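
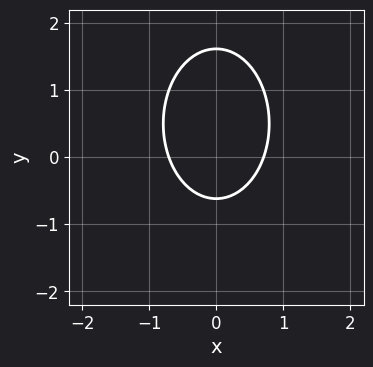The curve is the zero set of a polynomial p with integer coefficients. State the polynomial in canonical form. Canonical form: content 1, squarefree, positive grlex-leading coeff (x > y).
2*x^2 + y^2 - y - 1

1. deg p = 2. No degree-1 curve has this shape.
2. Symmetries: the x ↦ −x reflection is a symmetry, so x appears only in even powers.
3. Solving for integer coefficients yields p as stated.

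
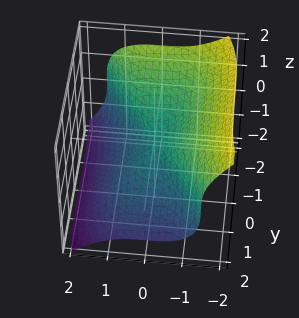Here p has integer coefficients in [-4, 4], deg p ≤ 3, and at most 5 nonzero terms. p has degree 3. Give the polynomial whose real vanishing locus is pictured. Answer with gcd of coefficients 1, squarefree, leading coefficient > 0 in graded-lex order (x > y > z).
1. deg p = 3.
2. Observable constraints: it crosses the x-axis at the gridline x = 0; one z-axis crossing is at z = 0; it meets the y-axis at y = 0 (among the integer gridlines).
3. Solving for integer coefficients yields p as stated.

3*x^3 + y^3 + 3*z^3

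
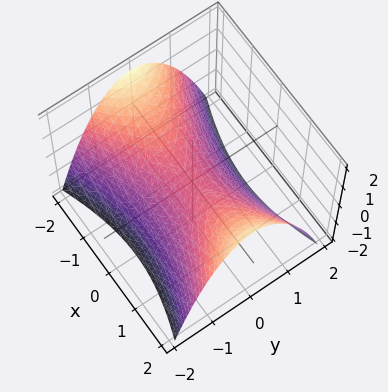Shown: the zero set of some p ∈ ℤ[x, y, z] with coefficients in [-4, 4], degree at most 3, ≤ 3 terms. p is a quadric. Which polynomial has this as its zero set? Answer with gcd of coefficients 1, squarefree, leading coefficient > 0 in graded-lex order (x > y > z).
x^2 - 3*y^2 - 3*z

(a) Degree: a saddle surface; a quadric, so deg p = 2.
(b) Symmetries: the x ↦ −x reflection is a symmetry, so x appears only in even powers; the y ↦ −y reflection is a symmetry, so y appears only in even powers.
(c) Reading off the gridlines: one y-axis crossing is at y = 0; one z-axis crossing is at z = 0; it meets the x-axis at x = 0 (among the integer gridlines).
(d) These observations pin down the coefficients.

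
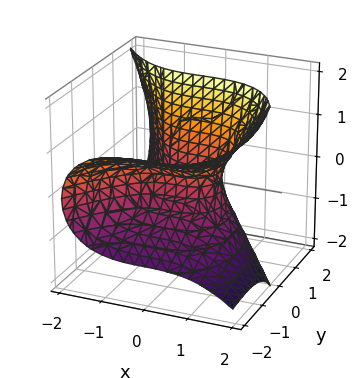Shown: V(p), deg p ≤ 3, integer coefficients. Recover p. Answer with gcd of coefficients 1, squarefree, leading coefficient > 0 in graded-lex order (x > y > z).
1. deg p = 3. The shape is more complex than any degree-2 surface.
2. Against the integer gridlines: it misses every integer gridline on the z-axis.
3. Solving for integer coefficients yields p as stated.

2*x^3 + 3*y*z^2 + 3*y^2 - 3*z^2 - 1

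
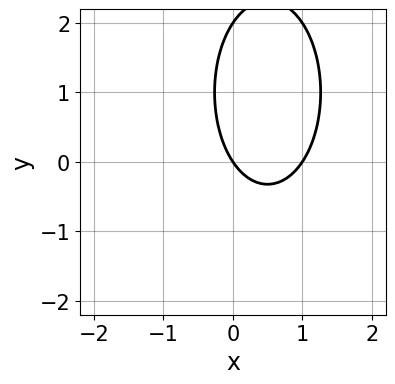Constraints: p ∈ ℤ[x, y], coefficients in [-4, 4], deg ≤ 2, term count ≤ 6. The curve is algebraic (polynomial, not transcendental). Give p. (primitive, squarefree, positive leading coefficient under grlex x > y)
3*x^2 + y^2 - 3*x - 2*y

First, deg p = 2. The shape is more complex than any degree-1 curve.
Next, from the visible intercepts: the y-axis gridline crossings are at y ∈ {0, 2}; the x-axis gridline crossings are at x ∈ {0, 1}.
Finally, the integer polynomial consistent with all of this is the stated p.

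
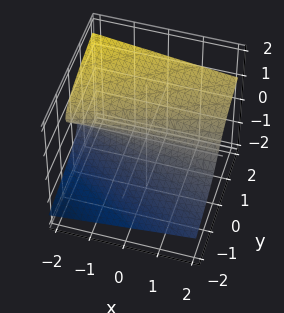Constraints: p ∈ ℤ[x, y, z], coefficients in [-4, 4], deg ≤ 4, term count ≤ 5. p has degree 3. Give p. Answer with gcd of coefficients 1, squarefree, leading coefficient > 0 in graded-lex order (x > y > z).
The degree is 3 — no degree-2 surface has this shape.
Observable constraints: it crosses the z-axis at the gridline z = 0; the visible x-axis segment lies entirely on the surface; one y-axis crossing is at y = 0.
Putting this together gives p.

2*z^3 + x*z - 2*y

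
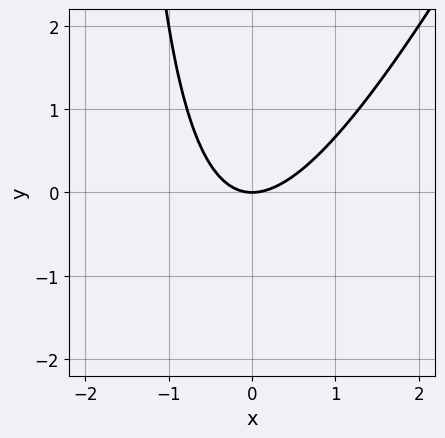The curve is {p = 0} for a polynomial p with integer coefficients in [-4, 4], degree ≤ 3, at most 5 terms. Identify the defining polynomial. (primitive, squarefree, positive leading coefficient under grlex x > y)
2*x^2 - x*y - 2*y

(a) deg p = 2.
(b) From the visible intercepts: it crosses the x-axis at the gridline x = 0; it crosses the y-axis at the gridline y = 0.
(c) Assembling these constraints gives the stated polynomial.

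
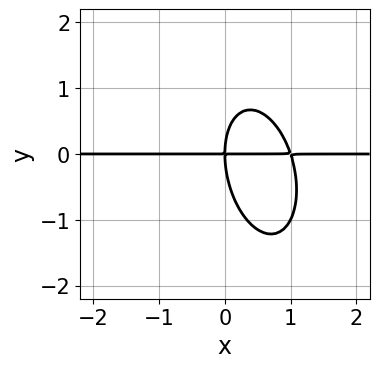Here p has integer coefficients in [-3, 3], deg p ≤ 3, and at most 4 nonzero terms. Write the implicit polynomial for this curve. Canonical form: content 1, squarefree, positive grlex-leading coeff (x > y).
3*x^2*y + x*y^2 + y^3 - 3*x*y

First, degree: no degree-2 curve has this shape, so deg p = 3.
Then, checking where it meets the axes: every point of the x-axis in the box is on the curve; it meets the y-axis at y = 0 (among the integer gridlines).
Finally, assembling these constraints gives the stated polynomial.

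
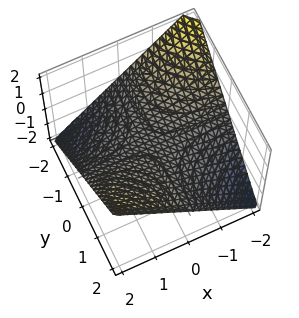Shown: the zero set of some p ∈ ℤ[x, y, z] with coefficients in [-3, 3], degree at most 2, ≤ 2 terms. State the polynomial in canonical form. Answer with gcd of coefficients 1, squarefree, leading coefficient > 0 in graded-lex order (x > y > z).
The degree is 2 — a hyperbolic paraboloid; a quadric.
Checking where it meets the axes: every point of the y-axis in the box is on the surface; it meets the z-axis at z = 0 (among the integer gridlines).
Matching integer coefficients to the picture gives p.

x*y - 2*z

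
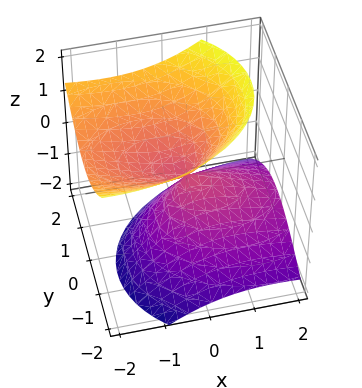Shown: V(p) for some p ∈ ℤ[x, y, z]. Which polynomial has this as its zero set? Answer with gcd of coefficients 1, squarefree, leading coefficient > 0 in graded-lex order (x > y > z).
1. The picture has 2 separate pieces. Treating them together as one polynomial.
2. Degree: the shape is more complex than any degree-1 surface, so deg p = 2.
3. Checking where it meets the axes: it meets the z-axis at z = 0 (among the integer gridlines); it meets the y-axis at y = 0 (among the integer gridlines); one x-axis crossing is at x = 0.
4. Matching integer coefficients to the picture gives p.

x^2 + 2*x*z + 2*y^2 - y*z - 2*z^2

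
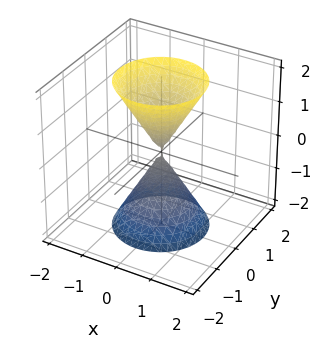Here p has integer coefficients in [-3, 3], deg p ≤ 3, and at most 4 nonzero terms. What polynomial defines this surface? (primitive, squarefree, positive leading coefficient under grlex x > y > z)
3*x^2 + 3*y^2 - z^2

First, there are 2 components. They look like related sheets of one shape, so recover p as a whole.
Next, deg p = 2. Two nappes meeting at a single point; a quadric.
Next, symmetries: rotational symmetry about the z-axis ⇒ p depends on x, y only through x² + y²; mirror symmetry z ↦ −z ⇒ only even powers of z.
Then, from the visible intercepts: a circular section at z = 1 has radius between 0 and 1; one z-axis crossing is at z = 0; it crosses the y-axis at the gridline y = 0; it meets the x-axis at x = 0 (among the integer gridlines).
Finally, fitting integer coefficients to these (and the overall shape) gives p.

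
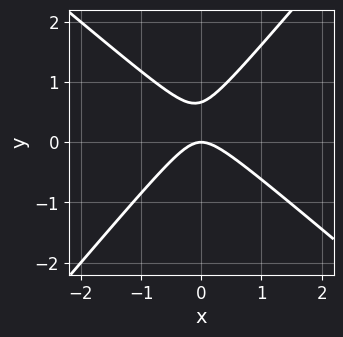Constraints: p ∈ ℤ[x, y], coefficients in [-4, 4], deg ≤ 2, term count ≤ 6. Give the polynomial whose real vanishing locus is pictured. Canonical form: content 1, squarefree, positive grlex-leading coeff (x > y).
The degree is 2 — the shape is more complex than any degree-1 curve.
From the axis intercepts and sections: it meets the y-axis at y = 0 (among the integer gridlines); it meets the x-axis at x = 0 (among the integer gridlines).
Fitting integer coefficients to these (and the overall shape) gives p.

3*x^2 + x*y - 3*y^2 + 2*y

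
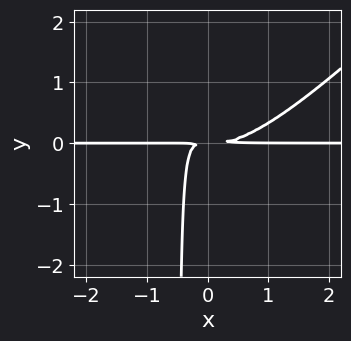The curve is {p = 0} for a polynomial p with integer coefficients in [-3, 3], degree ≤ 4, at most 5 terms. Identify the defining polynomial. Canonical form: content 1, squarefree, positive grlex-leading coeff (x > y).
The degree is 4 — the shape is more complex than any degree-3 curve.
Observable constraints: every point of the x-axis in the box is on the curve.
Assembling these constraints gives the stated polynomial.

2*x^3*y - 2*x^2*y^2 - 3*x*y^2 - y^2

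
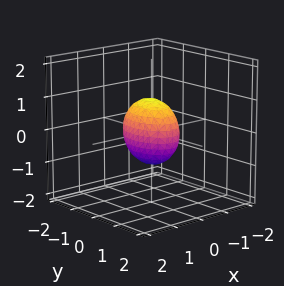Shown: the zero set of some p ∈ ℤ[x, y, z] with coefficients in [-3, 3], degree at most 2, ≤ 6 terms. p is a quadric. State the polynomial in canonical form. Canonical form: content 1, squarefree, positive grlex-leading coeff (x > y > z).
2*x^2 + y^2 + z^2 - 1

First, the degree is 2 — bounded and convex; a quadric.
Then, symmetries: it's symmetric under z → −z, forcing even powers of z; it's symmetric under y → −y, forcing even powers of y; mirror symmetry x ↦ −x ⇒ only even powers of x.
Next, observable constraints: among the integer gridlines, it crosses the y-axis at y ∈ {-1, 1}; among the integer gridlines, it crosses the z-axis at z ∈ {-1, 1}.
Finally, assembling these constraints gives the stated polynomial.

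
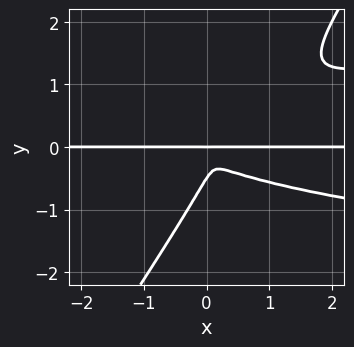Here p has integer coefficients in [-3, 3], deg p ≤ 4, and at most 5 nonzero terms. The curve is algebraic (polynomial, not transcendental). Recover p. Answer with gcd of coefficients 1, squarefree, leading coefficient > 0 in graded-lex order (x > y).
(a) Degree: the shape is more complex than any degree-3 curve, so deg p = 4.
(b) Observable constraints: one y-axis crossing is at y = 0; every point of the x-axis in the box is on the curve.
(c) Together with the visible shape, these determine p as stated.

3*x*y^3 - 2*y^4 - x^2*y - y^3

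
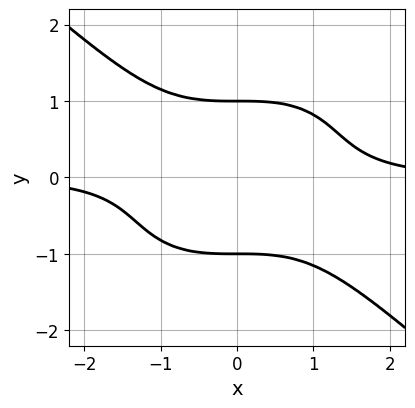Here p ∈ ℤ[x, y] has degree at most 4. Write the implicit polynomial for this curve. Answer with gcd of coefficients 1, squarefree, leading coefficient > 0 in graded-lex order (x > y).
2*x^3*y + 3*y^4 - 3

The degree is 4 — a generic line meets the curve in up to 4 points.
Reading off the gridlines: it misses every integer gridline on the x-axis; among the integer gridlines, it crosses the y-axis at y ∈ {-1, 1}.
Assembling these constraints gives the stated polynomial.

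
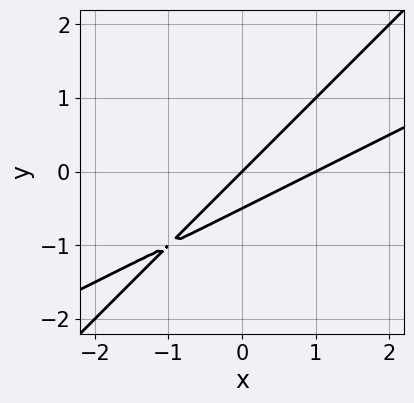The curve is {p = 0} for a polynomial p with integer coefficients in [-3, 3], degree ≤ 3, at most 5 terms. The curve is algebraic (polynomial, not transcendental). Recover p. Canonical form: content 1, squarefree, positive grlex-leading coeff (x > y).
deg p = 2. A generic line meets the curve in up to 2 points.
Reading off the gridlines: the x-axis gridline crossings are at x ∈ {0, 1}; one y-axis crossing is at y = 0.
Fitting integer coefficients to these (and the overall shape) gives p.

x^2 - 3*x*y + 2*y^2 - x + y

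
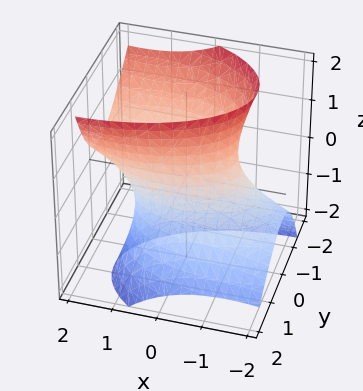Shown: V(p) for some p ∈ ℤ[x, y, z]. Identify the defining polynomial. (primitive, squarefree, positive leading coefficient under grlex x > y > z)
First, degree: a generic line meets the surface in up to 2 points, so deg p = 2.
Then, from the visible intercepts: it misses every integer gridline on the z-axis.
Finally, assembling these constraints gives the stated polynomial.

x^2 - 2*x*z + 3*y^2 + 2*y*z - z^2 - 2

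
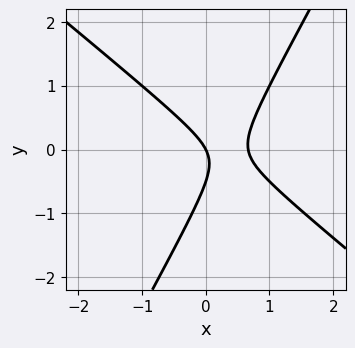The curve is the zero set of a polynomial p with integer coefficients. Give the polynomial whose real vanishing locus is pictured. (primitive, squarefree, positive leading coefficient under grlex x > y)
3*x^2 + 2*x*y - 2*y^2 - 2*x - y

First, degree: the shape is more complex than any degree-1 curve, so deg p = 2.
Next, from the axis intercepts and sections: one x-axis crossing is at x = 0; it meets the y-axis at y = 0 (among the integer gridlines).
Finally, assembling these constraints gives the stated polynomial.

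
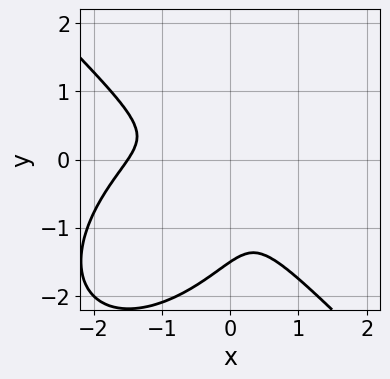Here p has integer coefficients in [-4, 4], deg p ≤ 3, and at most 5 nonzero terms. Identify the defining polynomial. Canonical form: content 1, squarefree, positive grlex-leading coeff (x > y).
(a) Degree: no degree-2 curve has this shape, so deg p = 3.
(b) Matching integer coefficients to the picture gives p.

2*x^3 + 2*y^3 + 3*x^2 + 2*x*y + 3*y^2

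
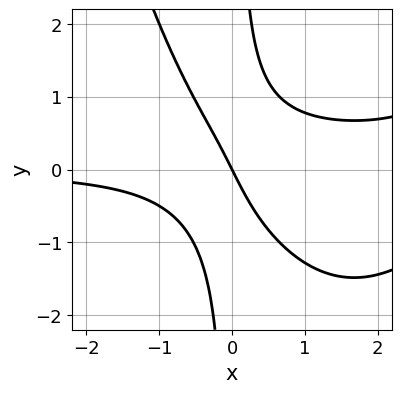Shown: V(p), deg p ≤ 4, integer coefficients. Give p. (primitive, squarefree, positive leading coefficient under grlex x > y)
x^3*y - 3*x^2*y - 2*x*y^2 + 2*x + y

deg p = 4. A generic line meets the curve in up to 4 points.
Checking where it meets the axes: one y-axis crossing is at y = 0; one x-axis crossing is at x = 0.
Solving for integer coefficients yields p as stated.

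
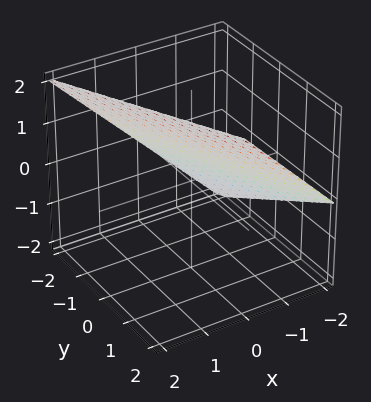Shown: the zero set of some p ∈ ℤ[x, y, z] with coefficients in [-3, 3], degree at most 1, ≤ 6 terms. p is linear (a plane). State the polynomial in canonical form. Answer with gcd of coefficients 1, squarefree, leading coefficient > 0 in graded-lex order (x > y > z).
2*x + y - 2*z + 2

First, deg p = 1. The surface is flat (a plane).
Next, reading off the gridlines: it crosses the z-axis at the gridline z = 1; one y-axis crossing is at y = -2; one x-axis crossing is at x = -1.
Finally, putting this together gives p.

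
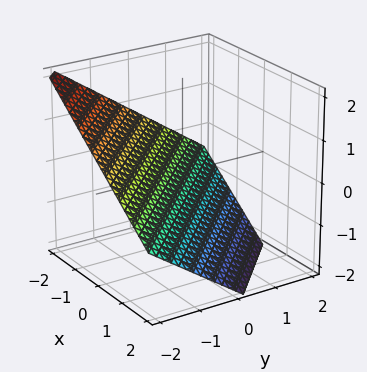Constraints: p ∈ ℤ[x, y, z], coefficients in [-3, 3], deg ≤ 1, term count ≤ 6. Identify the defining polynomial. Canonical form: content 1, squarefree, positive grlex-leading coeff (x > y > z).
2*x + 2*y + 3*z + 2

First, degree: the surface is flat (a plane), so deg p = 1.
Next, from the visible intercepts: it meets the x-axis at x = -1 (among the integer gridlines); one y-axis crossing is at y = -1.
Finally, assembling these constraints gives the stated polynomial.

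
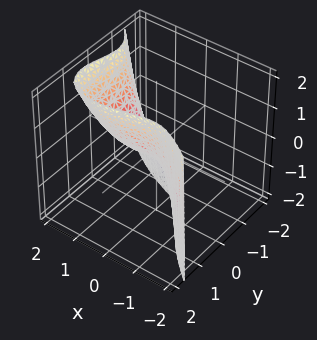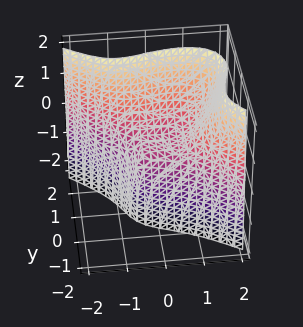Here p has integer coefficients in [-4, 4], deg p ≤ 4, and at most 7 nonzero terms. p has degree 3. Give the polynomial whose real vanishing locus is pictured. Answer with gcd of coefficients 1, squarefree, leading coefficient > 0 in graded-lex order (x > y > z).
x^3 + 2*y^3 - x*z - y*z - z

1. Degree: a generic line meets the surface in up to 3 points, so deg p = 3.
2. Checking where it meets the axes: it meets the z-axis at z = 0 (among the integer gridlines); it meets the y-axis at y = 0 (among the integer gridlines).
3. These observations pin down the coefficients.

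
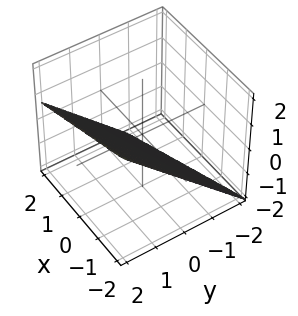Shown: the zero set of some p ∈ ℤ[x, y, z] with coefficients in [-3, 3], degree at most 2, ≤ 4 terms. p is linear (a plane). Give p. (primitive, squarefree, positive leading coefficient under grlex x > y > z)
First, the degree is 1 — every cross-section is a straight line — this is a plane.
Then, against the integer gridlines: it meets the x-axis at x = -2 (among the integer gridlines).
Finally, solving for integer coefficients yields p as stated.

x - 3*y + 3*z + 2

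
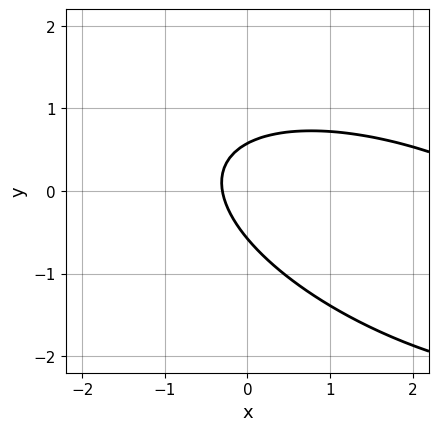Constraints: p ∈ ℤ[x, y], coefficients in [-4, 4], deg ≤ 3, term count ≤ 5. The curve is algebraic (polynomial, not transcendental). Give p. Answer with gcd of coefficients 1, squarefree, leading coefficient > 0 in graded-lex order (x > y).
1. The degree is 2 — a generic line meets the curve in up to 2 points.
2. Putting this together gives p.

x^2 + 2*x*y + 3*y^2 - 3*x - 1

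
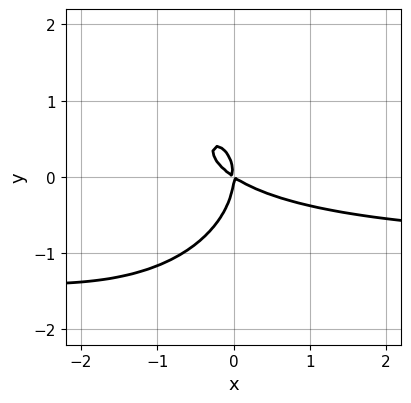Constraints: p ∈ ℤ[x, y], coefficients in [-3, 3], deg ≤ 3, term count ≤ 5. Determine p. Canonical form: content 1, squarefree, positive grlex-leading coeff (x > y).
2*x^2*y + 2*y^3 + 2*x^2 + 3*x*y

First, deg p = 3.
Then, against the integer gridlines: it crosses the y-axis at the gridline y = 0; one x-axis crossing is at x = 0.
Finally, solving for integer coefficients yields p as stated.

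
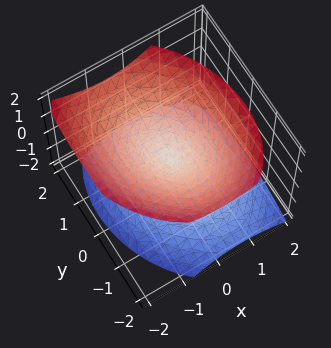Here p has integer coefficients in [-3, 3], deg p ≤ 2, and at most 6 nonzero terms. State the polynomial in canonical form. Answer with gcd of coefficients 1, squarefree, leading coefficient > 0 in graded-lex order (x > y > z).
First, I count 2 distinct pieces.
Next, degree: a generic line meets the surface in up to 2 points, so deg p = 2.
Then, checking where it meets the axes: it meets the z-axis at z = 0 (among the integer gridlines); one x-axis crossing is at x = 0; it meets the y-axis at y = 0 (among the integer gridlines).
Finally, the integer polynomial consistent with all of this is the stated p.

3*x^2 + x*y + x*z + 2*y^2 - 3*z^2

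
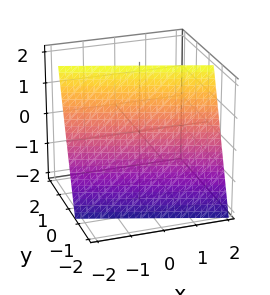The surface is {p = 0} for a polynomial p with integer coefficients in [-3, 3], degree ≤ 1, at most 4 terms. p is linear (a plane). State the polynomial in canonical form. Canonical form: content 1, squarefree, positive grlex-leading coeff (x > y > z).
x + 3*y - z + 2

First, degree: every cross-section is a straight line — this is a plane, so deg p = 1.
Then, from the visible intercepts: it crosses the z-axis at the gridline z = 2; one x-axis crossing is at x = -2.
Finally, fitting integer coefficients to these (and the overall shape) gives p.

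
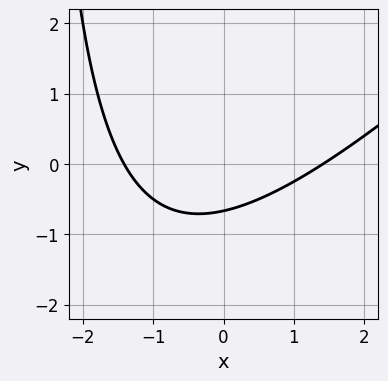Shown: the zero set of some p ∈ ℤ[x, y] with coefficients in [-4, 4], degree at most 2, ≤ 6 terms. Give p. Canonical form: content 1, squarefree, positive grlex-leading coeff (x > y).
(a) The degree is 2 — a generic line meets the curve in up to 2 points.
(b) The integer polynomial consistent with all of this is the stated p.

x^2 - x*y - 3*y - 2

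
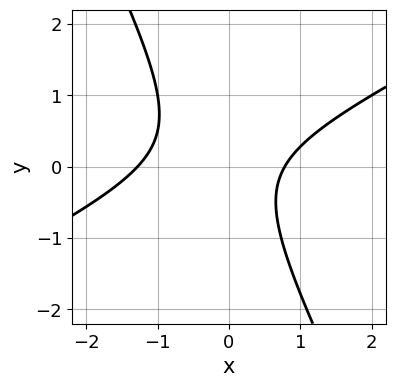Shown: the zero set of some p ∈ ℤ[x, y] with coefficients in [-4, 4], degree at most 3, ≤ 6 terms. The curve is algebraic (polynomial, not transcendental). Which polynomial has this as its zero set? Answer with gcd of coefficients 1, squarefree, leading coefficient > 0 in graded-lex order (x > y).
(a) deg p = 2. The shape is more complex than any degree-1 curve.
(b) From the visible intercepts: the curve avoids every integer y-axis point in the box.
(c) Matching integer coefficients to the picture gives p.

2*x^2 - 3*x*y - 2*y^2 + x - 2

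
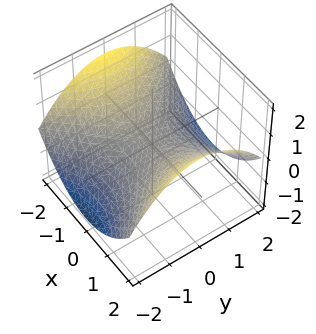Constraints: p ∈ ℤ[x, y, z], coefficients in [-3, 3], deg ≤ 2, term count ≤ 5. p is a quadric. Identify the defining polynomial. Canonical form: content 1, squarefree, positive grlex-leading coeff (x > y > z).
deg p = 2. A hyperbolic paraboloid; a quadric.
Symmetries: the y ↦ −y reflection is a symmetry, so y appears only in even powers; mirror symmetry x ↦ −x ⇒ only even powers of x.
Against the integer gridlines: it meets the x-axis at x = 0 (among the integer gridlines); one y-axis crossing is at y = 0; it meets the z-axis at z = 0 (among the integer gridlines).
Fitting integer coefficients to these (and the overall shape) gives p.

x^2 - y^2 - 3*z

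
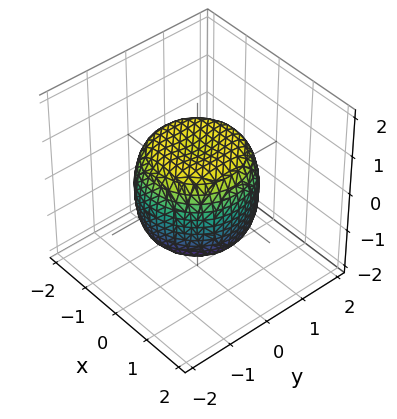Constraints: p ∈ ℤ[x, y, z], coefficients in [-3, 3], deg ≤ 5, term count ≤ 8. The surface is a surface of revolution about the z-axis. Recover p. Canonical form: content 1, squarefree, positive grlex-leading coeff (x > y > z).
x^4 + 2*x^2*y^2 + y^4 - x^2 - y^2 + z^2 - 1

(a) deg p = 4. A generic line meets the surface in up to 4 points.
(b) Symmetries: rotational symmetry about the z-axis ⇒ p depends on x, y only through x² + y².
(c) Reading off the gridlines: a circular section at z = 0 has radius between 1 and 2; the z-axis gridline crossings are at z ∈ {-1, 1}.
(d) Assembling these constraints gives the stated polynomial.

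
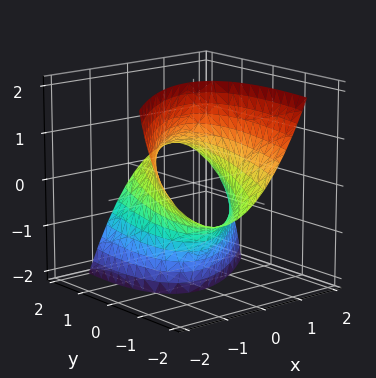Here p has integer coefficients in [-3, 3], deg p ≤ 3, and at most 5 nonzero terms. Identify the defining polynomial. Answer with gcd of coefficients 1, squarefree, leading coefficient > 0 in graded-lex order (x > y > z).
(a) The degree is 2 — the shape is more complex than any degree-1 surface.
(b) Reading off the gridlines: it misses every integer gridline on the z-axis; among the integer gridlines, it crosses the x-axis at x ∈ {-1, 1}.
(c) The integer polynomial consistent with all of this is the stated p.

3*x^2 - 3*x*y + y^2 + 3*y*z - 3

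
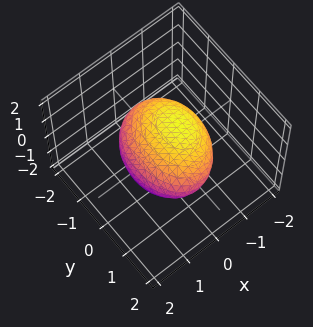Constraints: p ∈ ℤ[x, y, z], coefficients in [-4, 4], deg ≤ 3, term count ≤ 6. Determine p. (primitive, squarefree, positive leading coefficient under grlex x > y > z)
Degree: the shape is more complex than any degree-1 surface, so deg p = 2.
From the axis intercepts and sections: among the integer gridlines, it crosses the x-axis at x ∈ {-1, 1}.
Putting this together gives p.

2*x^2 + 2*x*z + y^2 + 3*z^2 - 2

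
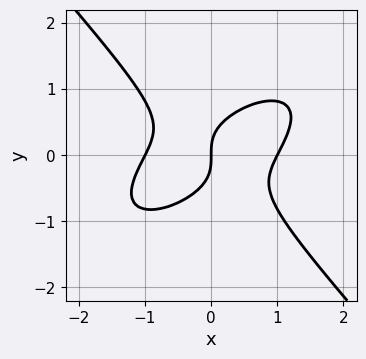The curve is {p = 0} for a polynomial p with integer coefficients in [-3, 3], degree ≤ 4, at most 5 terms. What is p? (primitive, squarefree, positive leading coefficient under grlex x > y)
1. The degree is 3 — a generic line meets the curve in up to 3 points.
2. Checking where it meets the axes: one y-axis crossing is at y = 0; among the integer gridlines, it crosses the x-axis at x ∈ {-1, 0, 1}.
3. Matching integer coefficients to the picture gives p.

2*x^3 - 2*x^2*y + 3*y^3 - 2*x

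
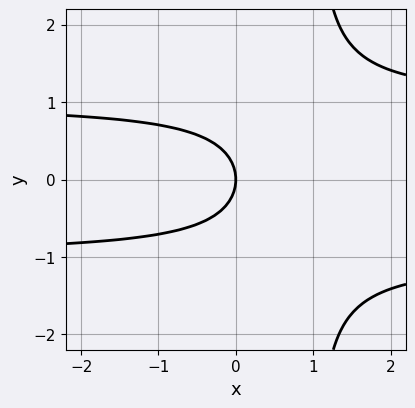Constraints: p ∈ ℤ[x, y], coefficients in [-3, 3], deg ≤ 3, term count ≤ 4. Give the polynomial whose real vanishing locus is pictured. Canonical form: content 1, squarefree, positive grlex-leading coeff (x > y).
x*y^2 - y^2 - x

1. Degree: the shape is more complex than any degree-2 curve, so deg p = 3.
2. Symmetries: the y ↦ −y reflection is a symmetry, so y appears only in even powers.
3. From the visible intercepts: it meets the y-axis at y = 0 (among the integer gridlines); it crosses the x-axis at the gridline x = 0.
4. Together with the visible shape, these determine p as stated.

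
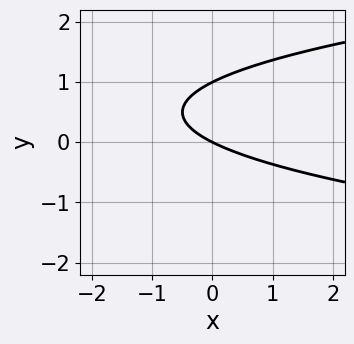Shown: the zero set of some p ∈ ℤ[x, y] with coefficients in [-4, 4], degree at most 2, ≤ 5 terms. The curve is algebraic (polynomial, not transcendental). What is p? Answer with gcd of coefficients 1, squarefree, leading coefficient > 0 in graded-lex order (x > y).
2*y^2 - x - 2*y

Degree: the shape is more complex than any degree-1 curve, so deg p = 2.
Observable constraints: among the integer gridlines, it crosses the y-axis at y ∈ {0, 1}; it crosses the x-axis at the gridline x = 0.
These observations pin down the coefficients.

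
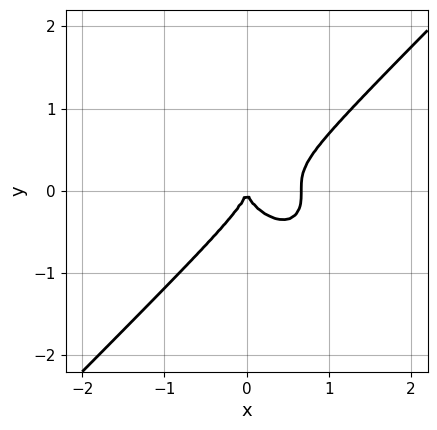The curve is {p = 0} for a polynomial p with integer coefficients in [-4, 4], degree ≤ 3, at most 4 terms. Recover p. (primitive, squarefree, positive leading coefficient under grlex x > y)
3*x^3 - 3*y^3 - 2*x^2

The degree is 3 — the shape is more complex than any degree-2 curve.
Observable constraints: it crosses the x-axis at the gridline x = 0; it meets the y-axis at y = 0 (among the integer gridlines).
Solving for integer coefficients yields p as stated.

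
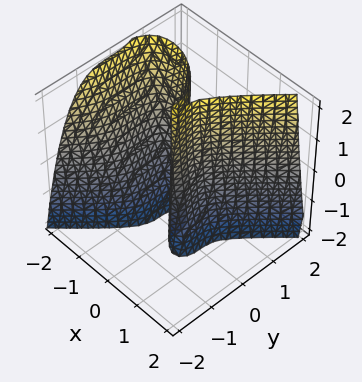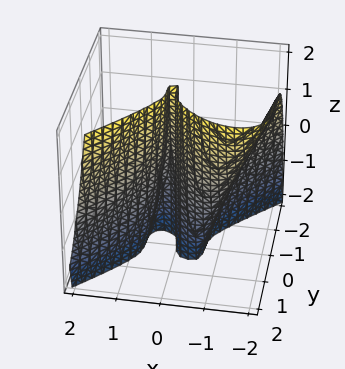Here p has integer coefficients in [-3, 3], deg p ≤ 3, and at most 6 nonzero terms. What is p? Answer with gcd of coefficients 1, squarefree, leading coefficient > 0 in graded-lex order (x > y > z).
The degree is 3 — a generic line meets the surface in up to 3 points.
Observable constraints: the visible z-axis segment lies entirely on the surface; it meets the x-axis at x = 0 (among the integer gridlines); it crosses the y-axis at the gridline y = 0.
These observations pin down the coefficients.

2*x^3 + x^2*z - 2*y^3 + 2*x^2 - x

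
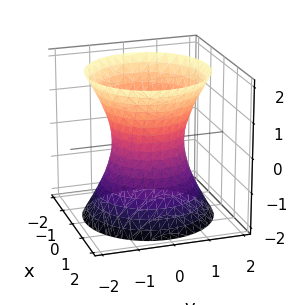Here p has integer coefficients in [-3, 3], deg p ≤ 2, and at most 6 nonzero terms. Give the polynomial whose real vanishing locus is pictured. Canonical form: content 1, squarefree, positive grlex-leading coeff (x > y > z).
(a) Degree: a generic line meets the surface in up to 2 points, so deg p = 2.
(b) Symmetry: every cross-section ⟂ z is a circle, so x, y appear only via x² + y².
(c) Observable constraints: it misses every integer gridline on the z-axis; a circular section at z = 2 has radius between 1 and 2.
(d) Assembling these constraints gives the stated polynomial. Check: (-1, 0, 0) on the x-axis lies on the surface, and p(-1, 0, 0) = 0. ✓

2*x^2 + 2*y^2 - z^2 - 2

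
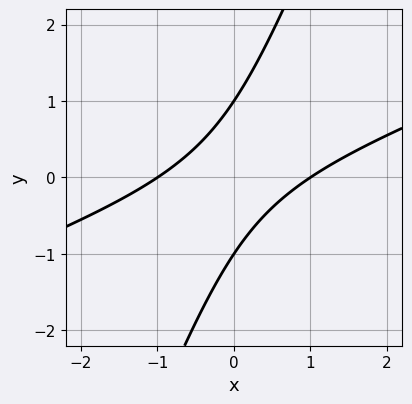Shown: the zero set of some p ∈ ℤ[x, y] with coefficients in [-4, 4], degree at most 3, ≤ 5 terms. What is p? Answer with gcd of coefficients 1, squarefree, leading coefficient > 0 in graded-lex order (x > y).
x^2 - 3*x*y + y^2 - 1

(a) The degree is 2 — the shape is more complex than any degree-1 curve.
(b) Against the integer gridlines: among the integer gridlines, it crosses the x-axis at x ∈ {-1, 1}; the y-axis gridline crossings are at y ∈ {-1, 1}.
(c) Putting this together gives p.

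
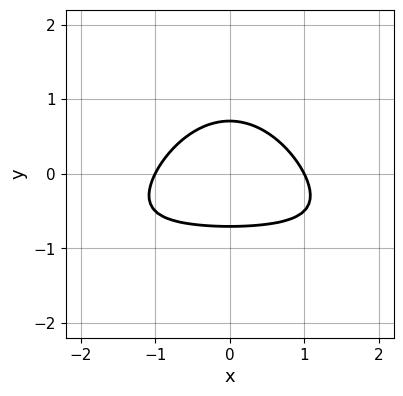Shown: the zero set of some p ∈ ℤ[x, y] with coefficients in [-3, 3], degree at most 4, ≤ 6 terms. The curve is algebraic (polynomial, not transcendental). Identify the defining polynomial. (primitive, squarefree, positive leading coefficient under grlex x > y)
x^2*y + x^2 + 2*y^2 - 1

1. deg p = 3. A generic line meets the curve in up to 3 points.
2. Symmetries: the x ↦ −x reflection is a symmetry, so x appears only in even powers.
3. Reading off the gridlines: among the integer gridlines, it crosses the x-axis at x ∈ {-1, 1}.
4. Solving for integer coefficients yields p as stated.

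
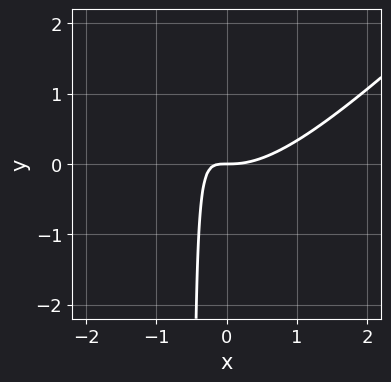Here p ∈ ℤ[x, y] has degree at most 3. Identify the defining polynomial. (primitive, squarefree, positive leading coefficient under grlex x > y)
deg p = 3. The shape is more complex than any degree-2 curve.
Observable constraints: it meets the x-axis at x = 0 (among the integer gridlines); it crosses the y-axis at the gridline y = 0.
Fitting integer coefficients to these (and the overall shape) gives p.

2*x^3 - 2*x^2*y - 3*x*y - y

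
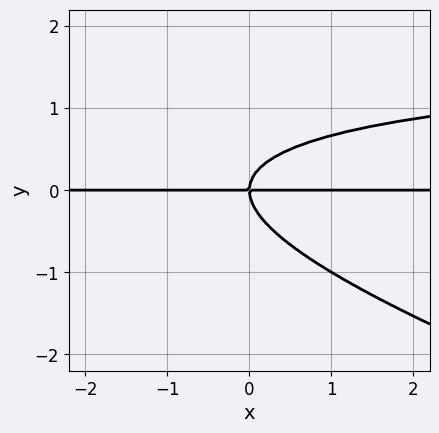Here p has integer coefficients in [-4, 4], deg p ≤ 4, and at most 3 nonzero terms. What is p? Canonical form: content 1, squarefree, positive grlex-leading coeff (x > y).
x*y^2 + 3*y^3 - 2*x*y

1. The degree is 3 — no degree-2 curve has this shape.
2. Reading off the gridlines: the visible x-axis segment lies entirely on the curve; it crosses the y-axis at the gridline y = 0.
3. Fitting integer coefficients to these (and the overall shape) gives p.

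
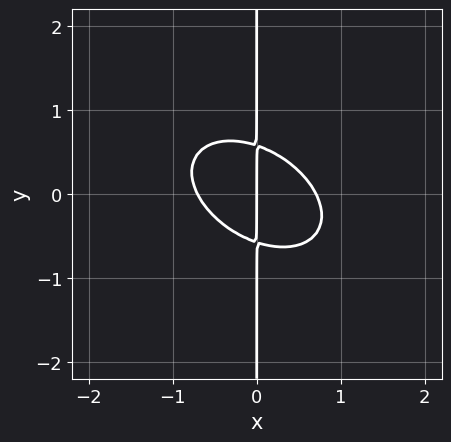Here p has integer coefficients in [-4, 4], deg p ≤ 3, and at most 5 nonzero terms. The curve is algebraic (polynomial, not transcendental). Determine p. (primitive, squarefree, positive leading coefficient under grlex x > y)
First, deg p = 3.
Next, from the axis intercepts and sections: one x-axis crossing is at x = 0; every point of the y-axis in the box is on the curve.
Finally, fitting integer coefficients to these (and the overall shape) gives p.

2*x^3 + 2*x^2*y + 3*x*y^2 - x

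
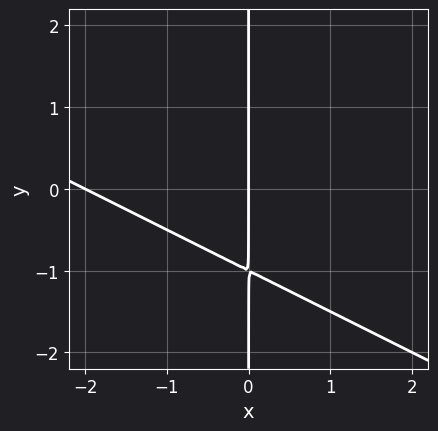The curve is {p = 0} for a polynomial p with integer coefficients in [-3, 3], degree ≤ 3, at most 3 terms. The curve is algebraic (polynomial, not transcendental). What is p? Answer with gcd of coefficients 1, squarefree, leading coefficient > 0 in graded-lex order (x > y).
1. deg p = 2.
2. From the axis intercepts and sections: every point of the y-axis in the box is on the curve; among the integer gridlines, it crosses the x-axis at x ∈ {-2, 0}.
3. Fitting integer coefficients to these (and the overall shape) gives p.

x^2 + 2*x*y + 2*x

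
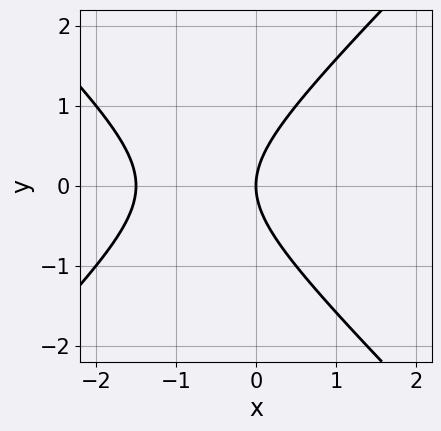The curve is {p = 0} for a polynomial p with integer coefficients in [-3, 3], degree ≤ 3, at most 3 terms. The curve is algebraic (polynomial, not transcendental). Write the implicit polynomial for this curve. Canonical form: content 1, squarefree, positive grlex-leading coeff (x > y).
2*x^2 - 2*y^2 + 3*x

1. Degree: no degree-1 curve has this shape, so deg p = 2.
2. Symmetries: it's symmetric under y → −y, forcing even powers of y.
3. Observable constraints: it meets the y-axis at y = 0 (among the integer gridlines); it meets the x-axis at x = 0 (among the integer gridlines).
4. Solving for integer coefficients yields p as stated.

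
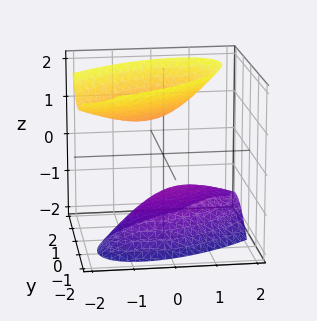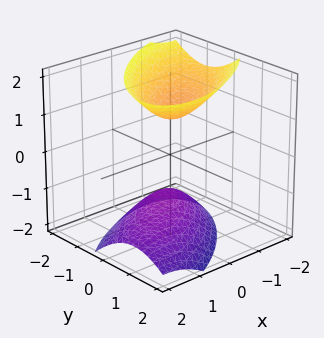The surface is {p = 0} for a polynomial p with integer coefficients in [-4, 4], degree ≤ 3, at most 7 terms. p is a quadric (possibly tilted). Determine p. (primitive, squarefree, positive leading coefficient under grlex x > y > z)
2*x^2 - 3*x*y + x*z + 3*y^2 - 2*z^2 + 2

The picture has 2 separate pieces. They look like related sheets of one shape, so recover p as a whole.
The degree is 2 — a generic line meets the surface in up to 2 points.
Against the integer gridlines: it misses every integer gridline on the y-axis; the z-axis gridline crossings are at z ∈ {-1, 1}; it misses every integer gridline on the x-axis.
These observations pin down the coefficients.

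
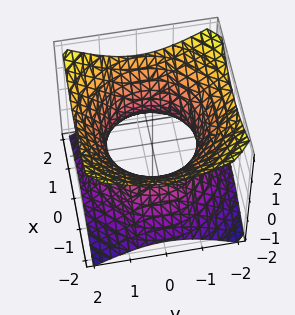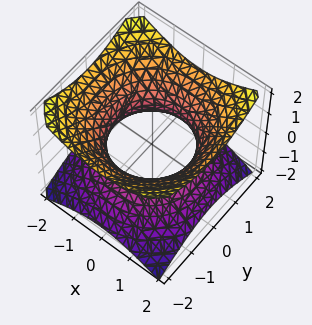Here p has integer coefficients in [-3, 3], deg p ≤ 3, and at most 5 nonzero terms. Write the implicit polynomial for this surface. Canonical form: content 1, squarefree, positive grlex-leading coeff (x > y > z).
2*x^2 + 2*y^2 - 3*z^2 - 3

Degree: one connected sheet with a waist; a quadric, so deg p = 2.
Symmetries: rotational symmetry about the z-axis ⇒ p depends on x, y only through x² + y²; mirror symmetry z ↦ −z ⇒ only even powers of z.
Checking where it meets the axes: no z-intercept at any integer in the box; a circular section at z = -1 has radius between 1 and 2.
Assembling these constraints gives the stated polynomial.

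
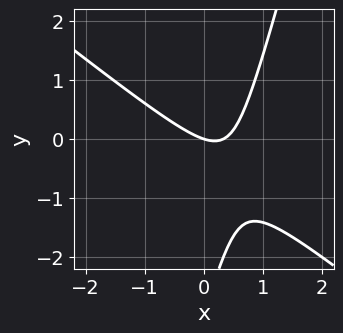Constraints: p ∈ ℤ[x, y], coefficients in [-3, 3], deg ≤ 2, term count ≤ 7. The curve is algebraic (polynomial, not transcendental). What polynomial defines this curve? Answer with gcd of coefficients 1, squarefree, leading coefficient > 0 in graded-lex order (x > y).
3*x^2 + 3*x*y - y^2 - x - 3*y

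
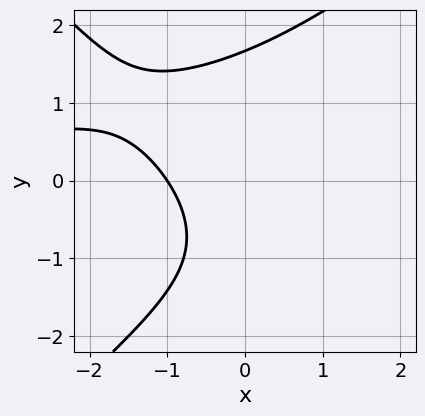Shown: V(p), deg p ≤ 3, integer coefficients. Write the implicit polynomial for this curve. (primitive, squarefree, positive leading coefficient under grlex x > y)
Degree: a generic line meets the curve in up to 3 points, so deg p = 3.
Against the integer gridlines: it crosses the x-axis at the gridline x = -1.
Solving for integer coefficients yields p as stated.

x^2*y - y^3 + 3*x + y + 3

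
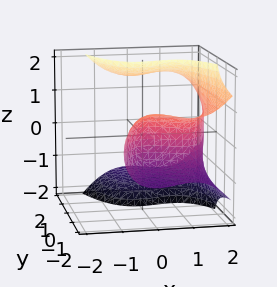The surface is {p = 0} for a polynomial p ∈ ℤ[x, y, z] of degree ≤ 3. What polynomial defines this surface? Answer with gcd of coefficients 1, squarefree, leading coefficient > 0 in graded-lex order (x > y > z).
(a) The degree is 3 — a generic line meets the surface in up to 3 points.
(b) Checking where it meets the axes: the surface avoids every integer z-axis point in the box.
(c) These observations pin down the coefficients.

2*x^3 + 2*y*z^2 - 3*x^2 - 3*y - 2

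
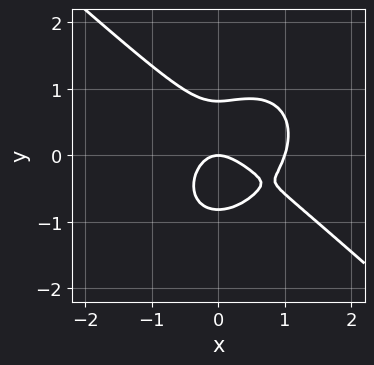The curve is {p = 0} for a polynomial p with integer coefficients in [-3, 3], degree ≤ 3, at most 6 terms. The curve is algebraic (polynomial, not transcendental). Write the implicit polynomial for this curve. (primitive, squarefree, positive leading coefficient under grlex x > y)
3*x^3 + x^2*y + 3*y^3 - 3*x^2 - 2*y

(a) deg p = 3. The shape is more complex than any degree-2 curve.
(b) From the visible intercepts: it crosses the y-axis at the gridline y = 0; the x-axis gridline crossings are at x ∈ {0, 1}.
(c) Fitting integer coefficients to these (and the overall shape) gives p.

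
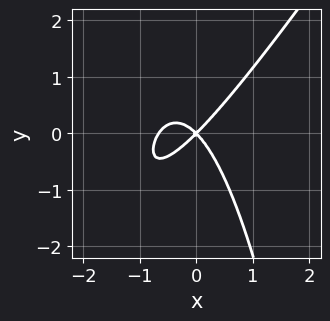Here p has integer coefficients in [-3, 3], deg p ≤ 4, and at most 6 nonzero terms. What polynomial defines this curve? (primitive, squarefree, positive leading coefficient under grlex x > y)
3*x^3 - 2*x^2*y + 2*x^2 - 2*y^2

1. Degree: no degree-2 curve has this shape, so deg p = 3.
2. Reading off the gridlines: one x-axis crossing is at x = 0; it meets the y-axis at y = 0 (among the integer gridlines).
3. Together with the visible shape, these determine p as stated.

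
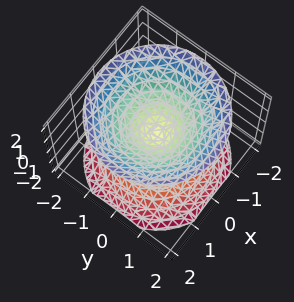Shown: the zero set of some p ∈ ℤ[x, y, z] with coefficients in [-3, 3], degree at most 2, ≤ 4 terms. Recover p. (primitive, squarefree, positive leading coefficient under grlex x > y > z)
(a) I count 2 distinct pieces. They look like related sheets of one shape, so recover p as a whole.
(b) deg p = 2. A double cone through the origin; a quadric.
(c) Symmetries: rotational symmetry about the z-axis ⇒ p depends on x, y only through x² + y²; mirror symmetry z ↦ −z ⇒ only even powers of z.
(d) Observable constraints: one x-axis crossing is at x = 0; it crosses the y-axis at the gridline y = 0; it meets the z-axis at z = 0 (among the integer gridlines).
(e) Putting this together gives p.

x^2 + y^2 - z^2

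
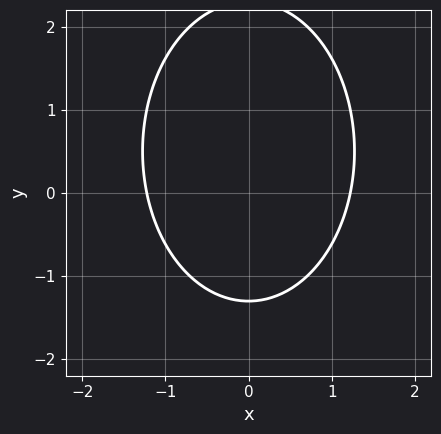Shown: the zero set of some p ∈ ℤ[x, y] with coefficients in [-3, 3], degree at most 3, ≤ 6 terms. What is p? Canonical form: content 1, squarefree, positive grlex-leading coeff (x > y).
2*x^2 + y^2 - y - 3

deg p = 2.
Symmetries: mirror symmetry x ↦ −x ⇒ only even powers of x.
The integer polynomial consistent with all of this is the stated p.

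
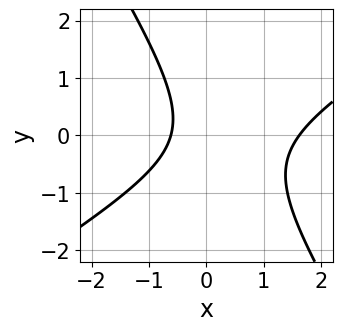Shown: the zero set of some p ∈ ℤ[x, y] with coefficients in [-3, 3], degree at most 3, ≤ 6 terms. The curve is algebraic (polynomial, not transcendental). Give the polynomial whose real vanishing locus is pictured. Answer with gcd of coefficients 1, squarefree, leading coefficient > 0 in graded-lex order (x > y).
x^2 - x*y - y^2 - x - 1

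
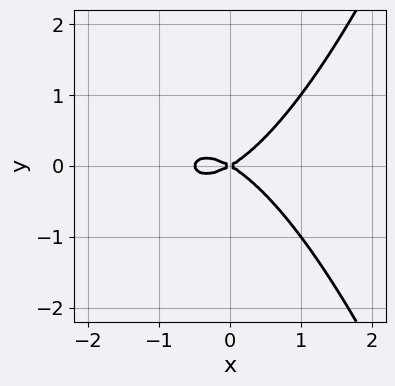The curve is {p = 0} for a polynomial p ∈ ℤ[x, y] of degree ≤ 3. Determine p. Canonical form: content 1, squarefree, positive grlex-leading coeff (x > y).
2*x^3 + x^2 - 3*y^2

First, deg p = 3.
Next, symmetries: the y ↦ −y reflection is a symmetry, so y appears only in even powers.
Then, reading off the gridlines: it meets the y-axis at y = 0 (among the integer gridlines); it meets the x-axis at x = 0 (among the integer gridlines).
Finally, matching integer coefficients to the picture gives p.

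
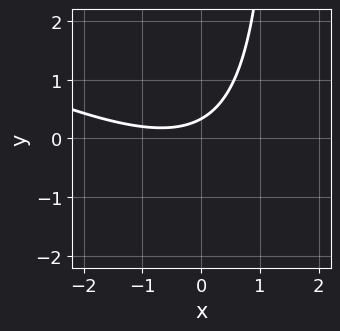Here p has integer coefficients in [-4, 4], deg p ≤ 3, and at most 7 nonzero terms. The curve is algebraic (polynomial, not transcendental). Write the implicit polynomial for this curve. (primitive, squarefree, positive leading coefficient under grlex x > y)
1. deg p = 2. No degree-1 curve has this shape.
2. Against the integer gridlines: the curve avoids every integer x-axis point in the box.
3. Putting this together gives p.

x^2 + 2*x*y + x - 3*y + 1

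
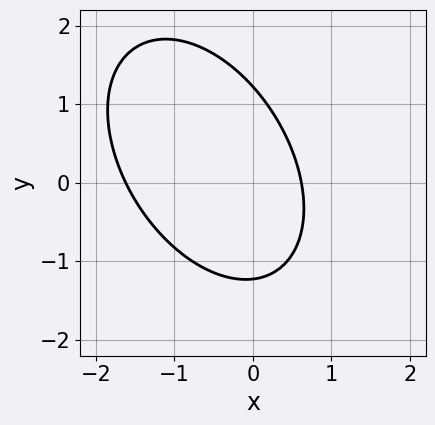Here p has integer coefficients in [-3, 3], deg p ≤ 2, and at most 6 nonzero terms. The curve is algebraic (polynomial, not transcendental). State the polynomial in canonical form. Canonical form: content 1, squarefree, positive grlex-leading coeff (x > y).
(a) The degree is 2 — no degree-1 curve has this shape.
(b) Matching integer coefficients to the picture gives p.

3*x^2 + 2*x*y + 2*y^2 + 3*x - 3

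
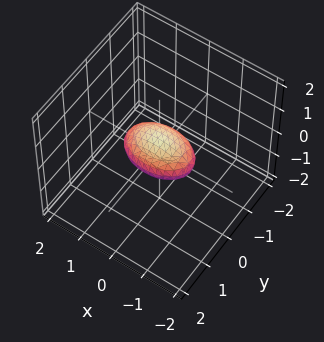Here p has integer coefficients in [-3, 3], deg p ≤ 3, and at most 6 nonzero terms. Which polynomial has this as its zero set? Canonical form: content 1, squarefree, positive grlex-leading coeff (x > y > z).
(a) The degree is 2 — bounded and convex; a quadric.
(b) Symmetries: mirror symmetry z ↦ −z ⇒ only even powers of z; it's symmetric under y → −y, forcing even powers of y; the x ↦ −x reflection is a symmetry, so x appears only in even powers.
(c) From the visible intercepts: among the integer gridlines, it crosses the x-axis at x ∈ {-1, 1}.
(d) Putting this together gives p.

x^2 + 2*y^2 + 3*z^2 - 1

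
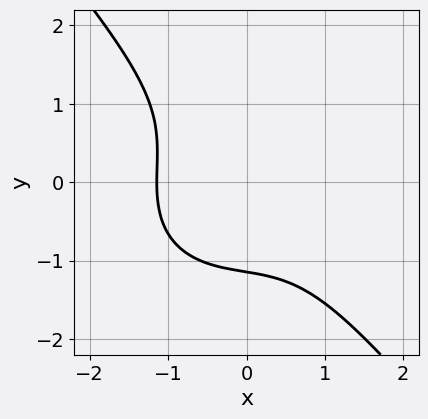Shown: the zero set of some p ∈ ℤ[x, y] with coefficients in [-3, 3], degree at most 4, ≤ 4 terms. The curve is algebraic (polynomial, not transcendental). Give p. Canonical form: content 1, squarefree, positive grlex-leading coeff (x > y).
2*x^3 + x*y^2 + 2*y^3 + 3

First, the degree is 3 — the shape is more complex than any degree-2 curve.
Finally, the integer polynomial consistent with all of this is the stated p.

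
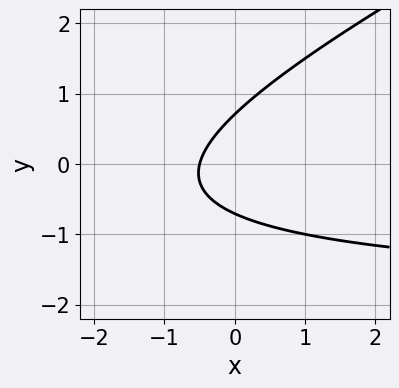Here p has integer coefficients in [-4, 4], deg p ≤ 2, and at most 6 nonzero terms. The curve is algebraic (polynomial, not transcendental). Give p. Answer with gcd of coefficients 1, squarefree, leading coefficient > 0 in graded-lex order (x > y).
x*y - 2*y^2 + 2*x + 1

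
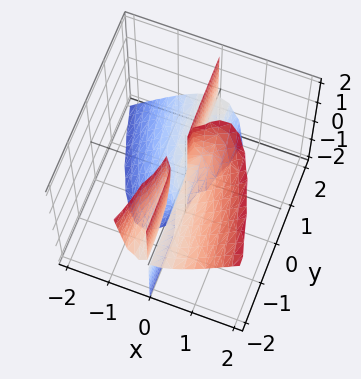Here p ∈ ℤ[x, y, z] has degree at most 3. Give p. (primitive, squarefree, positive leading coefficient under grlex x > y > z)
First, I count 2 distinct pieces.
Next, degree: a generic line meets the surface in up to 3 points, so deg p = 3.
Next, against the integer gridlines: one x-axis crossing is at x = 0; every point of the y-axis in the box is on the surface; the visible z-axis segment lies entirely on the surface.
Finally, together with the visible shape, these determine p as stated.

3*x^3 - 2*x^2*z + x*y*z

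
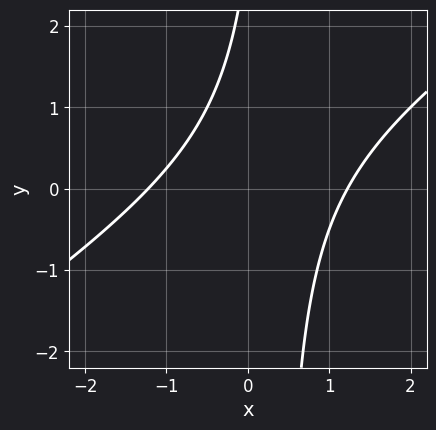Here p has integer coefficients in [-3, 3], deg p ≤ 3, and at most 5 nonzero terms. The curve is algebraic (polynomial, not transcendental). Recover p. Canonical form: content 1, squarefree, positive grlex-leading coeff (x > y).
2*x^2 - 3*x*y + y - 3

Degree: a generic line meets the curve in up to 2 points, so deg p = 2.
From the visible intercepts: it misses every integer gridline on the y-axis.
Matching integer coefficients to the picture gives p.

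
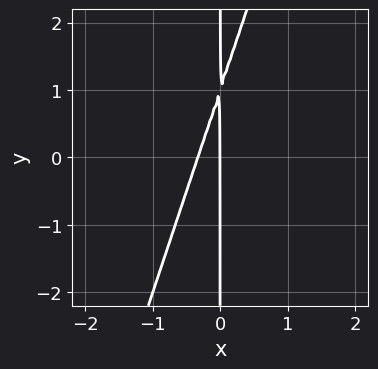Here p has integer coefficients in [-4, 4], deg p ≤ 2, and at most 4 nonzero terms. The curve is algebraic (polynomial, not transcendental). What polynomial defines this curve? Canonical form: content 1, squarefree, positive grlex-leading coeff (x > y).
3*x^2 - x*y + x

1. deg p = 2. No degree-1 curve has this shape.
2. Reading off the gridlines: it crosses the x-axis at the gridline x = 0; every point of the y-axis in the box is on the curve.
3. Putting this together gives p.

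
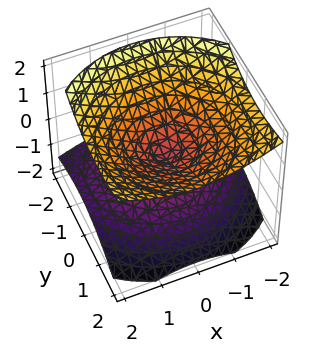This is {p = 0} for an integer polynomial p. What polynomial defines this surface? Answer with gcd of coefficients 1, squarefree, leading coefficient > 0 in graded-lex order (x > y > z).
1. deg p = 2. The shape is more complex than any degree-1 surface.
2. Observable constraints: it meets the z-axis at z = 0 (among the integer gridlines); it crosses the x-axis at the gridline x = 0.
3. Putting this together gives p.

x^2 + y^2 - y*z - 2*z^2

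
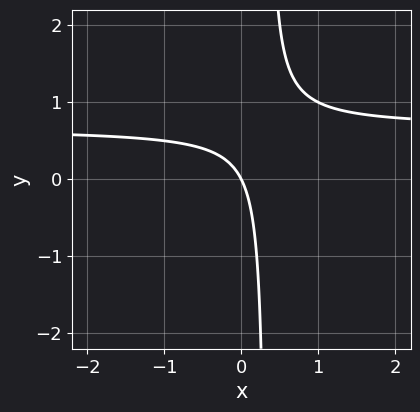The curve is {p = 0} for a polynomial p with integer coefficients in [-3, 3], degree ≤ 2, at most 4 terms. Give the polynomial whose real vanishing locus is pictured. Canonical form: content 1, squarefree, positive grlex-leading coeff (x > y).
(a) deg p = 2. No degree-1 curve has this shape.
(b) Against the integer gridlines: one y-axis crossing is at y = 0; it crosses the x-axis at the gridline x = 0.
(c) These observations pin down the coefficients.

3*x*y - 2*x - y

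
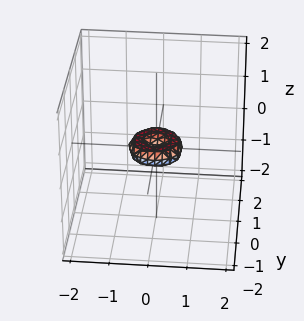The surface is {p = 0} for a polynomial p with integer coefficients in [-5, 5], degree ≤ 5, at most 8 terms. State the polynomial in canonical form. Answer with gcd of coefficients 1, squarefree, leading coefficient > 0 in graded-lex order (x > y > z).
1. Degree: the shape is more complex than any degree-3 surface, so deg p = 4.
2. Symmetry: the surface is invariant under rotation about z: p = q(x² + y², z).
3. Checking where it meets the axes: it crosses the z-axis at the gridline z = 0; one y-axis crossing is at y = 0; a circular section at z = 0 has radius between 0 and 1; one x-axis crossing is at x = 0.
4. Assembling these constraints gives the stated polynomial.

2*x^4 + 4*x^2*y^2 + 2*y^4 - x^2 - y^2 + 2*z^2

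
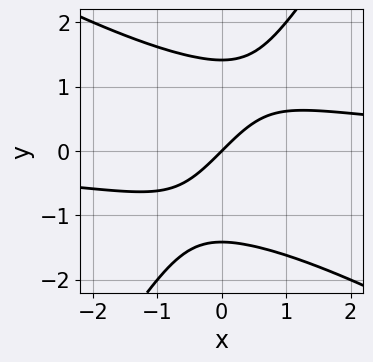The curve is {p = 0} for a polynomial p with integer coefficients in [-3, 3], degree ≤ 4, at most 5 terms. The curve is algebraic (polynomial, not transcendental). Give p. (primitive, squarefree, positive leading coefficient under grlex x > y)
First, deg p = 3. The shape is more complex than any degree-2 curve.
Next, from the visible intercepts: one y-axis crossing is at y = 0; one x-axis crossing is at x = 0.
Finally, solving for integer coefficients yields p as stated.

x^2*y + x*y^2 - y^3 - 2*x + 2*y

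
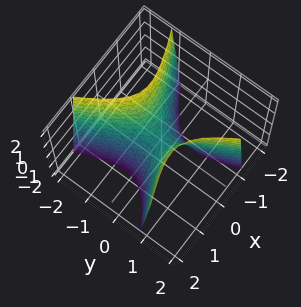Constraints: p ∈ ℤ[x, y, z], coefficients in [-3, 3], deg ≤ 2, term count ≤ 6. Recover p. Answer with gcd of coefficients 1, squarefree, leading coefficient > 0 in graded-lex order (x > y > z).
2*x^2 - 3*x*y - 2*y^2 + z

(a) The degree is 2 — the shape is more complex than any degree-1 surface.
(b) From the visible intercepts: it crosses the y-axis at the gridline y = 0; it meets the x-axis at x = 0 (among the integer gridlines).
(c) The integer polynomial consistent with all of this is the stated p.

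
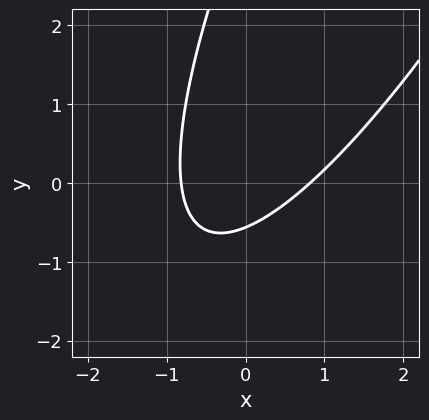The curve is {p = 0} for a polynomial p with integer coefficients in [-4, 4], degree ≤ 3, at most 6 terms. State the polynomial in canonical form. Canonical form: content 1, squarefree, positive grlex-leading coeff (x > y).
3*x^2 - 3*x*y + y^2 - 3*y - 2

(a) deg p = 2. The shape is more complex than any degree-1 curve.
(b) The integer polynomial consistent with all of this is the stated p.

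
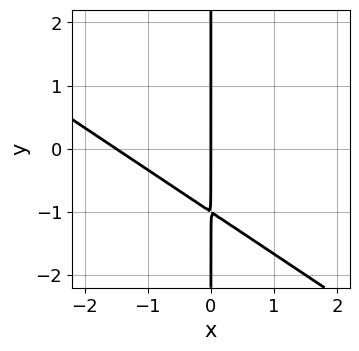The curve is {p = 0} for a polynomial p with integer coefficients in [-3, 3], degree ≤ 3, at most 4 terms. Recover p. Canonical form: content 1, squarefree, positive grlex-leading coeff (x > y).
2*x^2 + 3*x*y + 3*x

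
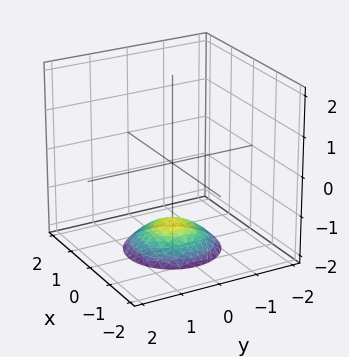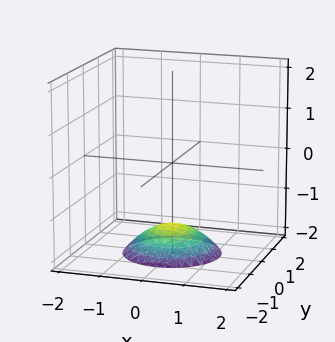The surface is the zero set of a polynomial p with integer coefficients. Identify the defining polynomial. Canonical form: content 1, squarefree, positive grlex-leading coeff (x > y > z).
x^2 + y^2 + 2*z + 3

(a) The degree is 2 — a generic line meets the surface in up to 2 points.
(b) By symmetry, every cross-section ⟂ z is a circle, so x, y appear only via x² + y².
(c) Reading off the gridlines: a circular section at z = -2 has radius exactly 1; the surface avoids every integer y-axis point in the box.
(d) Solving for integer coefficients yields p as stated.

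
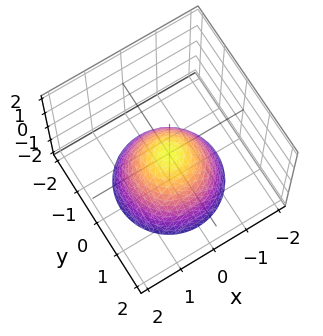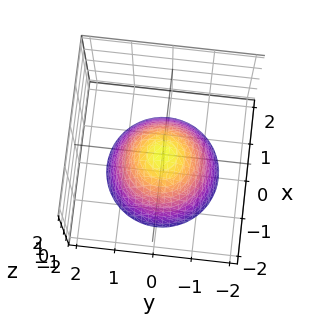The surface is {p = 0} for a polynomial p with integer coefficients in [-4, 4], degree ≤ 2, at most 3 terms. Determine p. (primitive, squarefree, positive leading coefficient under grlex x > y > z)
x^2 + y^2 + z

Degree: a single bowl opening along one axis; a quadric, so deg p = 2.
Symmetries: rotational symmetry about the z-axis ⇒ p depends on x, y only through x² + y².
From the visible intercepts: one y-axis crossing is at y = 0; it crosses the z-axis at the gridline z = 0.
These observations pin down the coefficients.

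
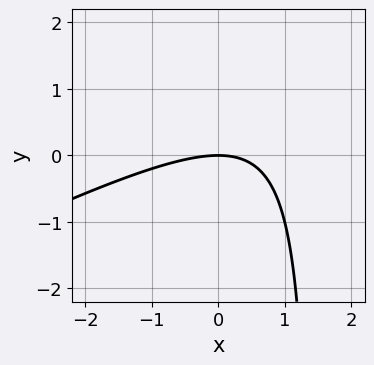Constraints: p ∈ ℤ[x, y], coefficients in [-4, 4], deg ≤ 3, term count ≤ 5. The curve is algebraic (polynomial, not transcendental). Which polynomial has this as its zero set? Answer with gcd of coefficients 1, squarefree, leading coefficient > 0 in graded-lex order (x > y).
x^2 - 2*x*y + 3*y

1. Degree: no degree-1 curve has this shape, so deg p = 2.
2. From the axis intercepts and sections: it meets the y-axis at y = 0 (among the integer gridlines); it crosses the x-axis at the gridline x = 0.
3. These observations pin down the coefficients.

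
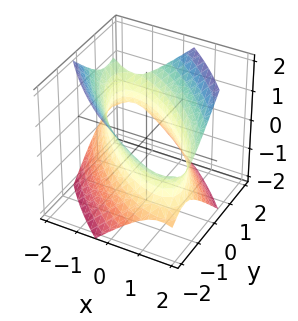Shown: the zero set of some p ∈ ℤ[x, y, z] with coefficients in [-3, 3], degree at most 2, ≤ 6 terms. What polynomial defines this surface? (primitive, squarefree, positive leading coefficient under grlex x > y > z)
2*x^2 + 3*x*y + 2*y^2 - 2*z^2 - 3

First, deg p = 2.
Next, against the integer gridlines: the surface avoids every integer z-axis point in the box.
Finally, these observations pin down the coefficients.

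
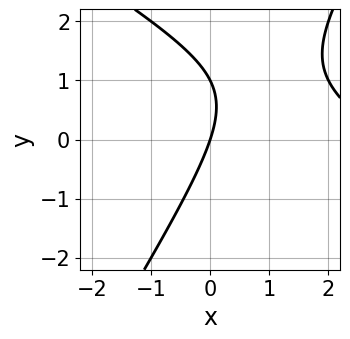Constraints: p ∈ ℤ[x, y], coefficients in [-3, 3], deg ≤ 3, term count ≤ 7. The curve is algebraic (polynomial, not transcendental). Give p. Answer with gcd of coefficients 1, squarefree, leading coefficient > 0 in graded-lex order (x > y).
deg p = 2. No degree-1 curve has this shape.
Against the integer gridlines: among the integer gridlines, it crosses the y-axis at y ∈ {0, 1}; it meets the x-axis at x = 0 (among the integer gridlines).
Fitting integer coefficients to these (and the overall shape) gives p.

x^2 + x*y - y^2 - 3*x + y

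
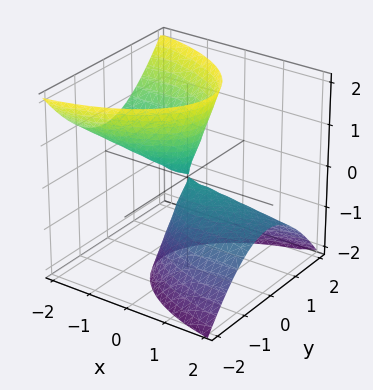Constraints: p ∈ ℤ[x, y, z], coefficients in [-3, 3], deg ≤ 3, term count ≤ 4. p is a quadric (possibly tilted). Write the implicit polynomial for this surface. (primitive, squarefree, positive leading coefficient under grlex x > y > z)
1. The picture has 2 separate pieces.
2. Degree: no degree-1 surface has this shape, so deg p = 2.
3. Observable constraints: one y-axis crossing is at y = 0; one z-axis crossing is at z = 0; it meets the x-axis at x = 0 (among the integer gridlines).
4. Together with the visible shape, these determine p as stated.

x^2 + 3*x*z + 3*y^2 - z^2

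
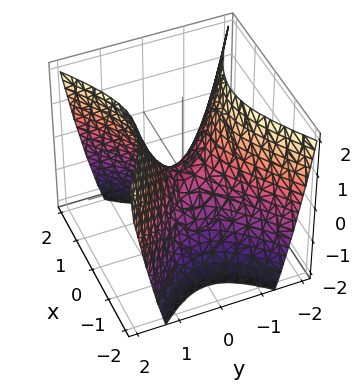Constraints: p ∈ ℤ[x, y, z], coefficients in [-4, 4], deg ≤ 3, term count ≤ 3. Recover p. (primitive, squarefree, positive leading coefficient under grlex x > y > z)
1. The degree is 2 — a hyperbolic paraboloid; a quadric.
2. Symmetries: mirror symmetry y ↦ −y ⇒ only even powers of y; the x ↦ −x reflection is a symmetry, so x appears only in even powers.
3. Checking where it meets the axes: one y-axis crossing is at y = 0; one z-axis crossing is at z = 0; it meets the x-axis at x = 0 (among the integer gridlines).
4. These observations pin down the coefficients.

2*x^2 - 3*y^2 + 2*z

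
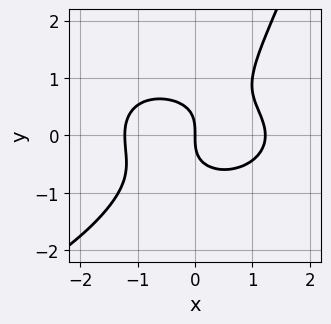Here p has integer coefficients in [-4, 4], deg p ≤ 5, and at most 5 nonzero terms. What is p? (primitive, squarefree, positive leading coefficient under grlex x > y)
x^2*y^2 + 2*x^3 + 3*x*y^2 - 3*y^3 - 3*x

(a) Degree: the shape is more complex than any degree-3 curve, so deg p = 4.
(b) Observable constraints: one y-axis crossing is at y = 0; it crosses the x-axis at the gridline x = 0.
(c) Fitting integer coefficients to these (and the overall shape) gives p.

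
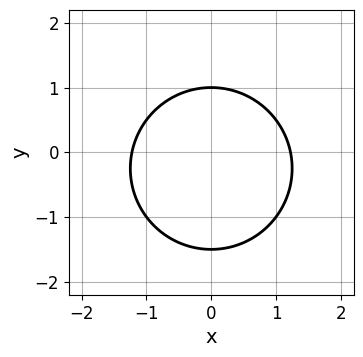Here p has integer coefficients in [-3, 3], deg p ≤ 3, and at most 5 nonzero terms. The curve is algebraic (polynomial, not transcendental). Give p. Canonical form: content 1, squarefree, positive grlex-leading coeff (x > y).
2*x^2 + 2*y^2 + y - 3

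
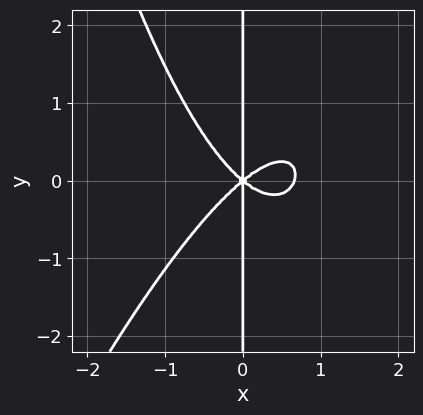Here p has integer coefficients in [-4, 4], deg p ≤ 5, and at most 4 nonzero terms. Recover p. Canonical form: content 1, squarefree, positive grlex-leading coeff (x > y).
3*x^4 - x^3*y - 2*x^3 + 3*x*y^2

deg p = 4. A generic line meets the curve in up to 4 points.
Observable constraints: it crosses the x-axis at the gridline x = 0; every point of the y-axis in the box is on the curve.
Matching integer coefficients to the picture gives p.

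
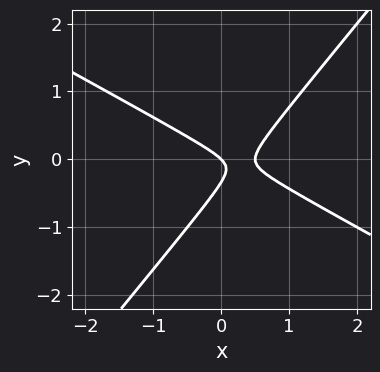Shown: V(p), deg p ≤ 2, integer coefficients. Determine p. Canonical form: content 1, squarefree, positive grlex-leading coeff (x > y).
2*x^2 + 2*x*y - 3*y^2 - x - y

(a) Degree: the shape is more complex than any degree-1 curve, so deg p = 2.
(b) Checking where it meets the axes: it meets the x-axis at x = 0 (among the integer gridlines); one y-axis crossing is at y = 0.
(c) Assembling these constraints gives the stated polynomial.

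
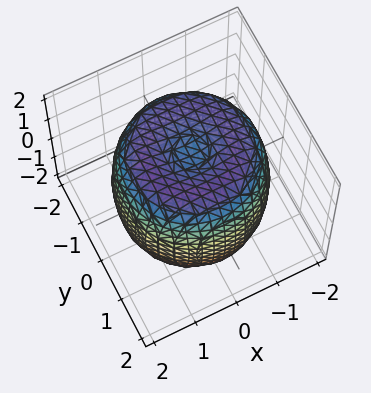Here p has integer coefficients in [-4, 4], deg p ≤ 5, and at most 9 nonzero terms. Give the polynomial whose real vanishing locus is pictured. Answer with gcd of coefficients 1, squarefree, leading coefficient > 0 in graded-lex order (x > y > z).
x^4 + 2*x^2*y^2 + y^4 - 2*x^2 - 2*y^2 + z^2 - 2

(a) deg p = 4.
(b) By symmetry, the surface is invariant under rotation about z: p = q(x² + y², z).
(c) Observable constraints: a circular section at z = 1 has radius between 1 and 2.
(d) The integer polynomial consistent with all of this is the stated p.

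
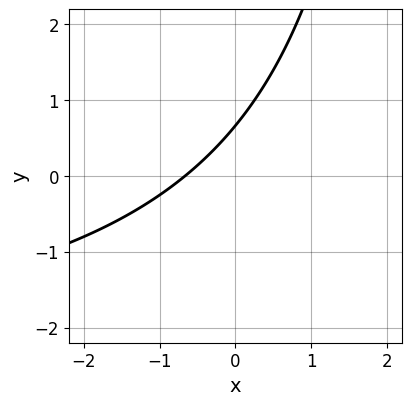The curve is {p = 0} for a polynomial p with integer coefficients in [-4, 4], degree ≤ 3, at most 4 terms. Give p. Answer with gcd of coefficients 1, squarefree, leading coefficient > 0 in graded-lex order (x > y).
First, the degree is 2 — the shape is more complex than any degree-1 curve.
Finally, the integer polynomial consistent with all of this is the stated p.

x*y + 3*x - 3*y + 2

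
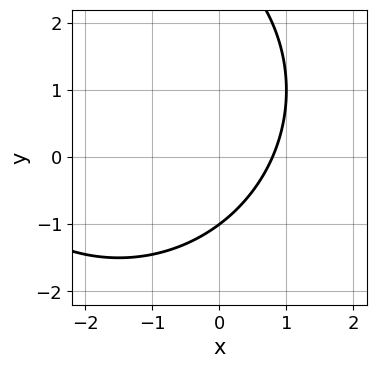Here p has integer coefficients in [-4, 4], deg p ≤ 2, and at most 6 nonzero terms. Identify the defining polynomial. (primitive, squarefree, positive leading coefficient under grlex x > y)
x^2 + y^2 + 3*x - 2*y - 3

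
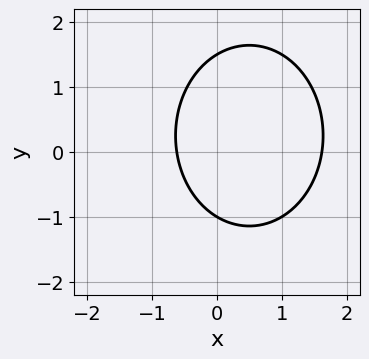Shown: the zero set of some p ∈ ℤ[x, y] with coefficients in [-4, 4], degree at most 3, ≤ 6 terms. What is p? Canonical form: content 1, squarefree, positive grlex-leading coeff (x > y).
3*x^2 + 2*y^2 - 3*x - y - 3

1. Degree: a generic line meets the curve in up to 2 points, so deg p = 2.
2. Observable constraints: it meets the y-axis at y = -1 (among the integer gridlines).
3. The integer polynomial consistent with all of this is the stated p.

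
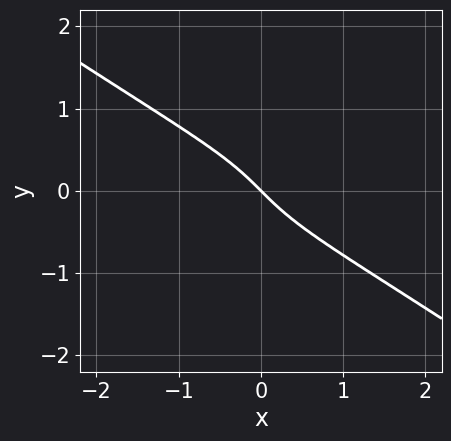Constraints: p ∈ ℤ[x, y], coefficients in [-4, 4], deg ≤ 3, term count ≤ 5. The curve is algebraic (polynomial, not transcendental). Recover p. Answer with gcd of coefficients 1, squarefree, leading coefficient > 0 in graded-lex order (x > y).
2*x*y^2 + 3*y^3 + x + y

First, the degree is 3 — the shape is more complex than any degree-2 curve.
Then, observable constraints: one y-axis crossing is at y = 0; it meets the x-axis at x = 0 (among the integer gridlines).
Finally, the integer polynomial consistent with all of this is the stated p.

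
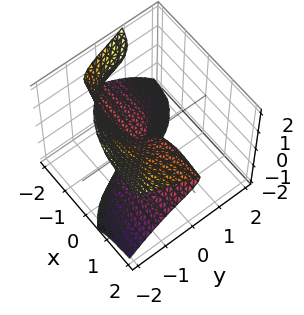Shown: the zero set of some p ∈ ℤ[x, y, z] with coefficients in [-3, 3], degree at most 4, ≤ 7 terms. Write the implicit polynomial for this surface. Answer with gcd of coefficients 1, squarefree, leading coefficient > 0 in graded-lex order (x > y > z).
1. Degree: no degree-2 surface has this shape, so deg p = 3.
2. Against the integer gridlines: it crosses the y-axis at the gridline y = 0; one z-axis crossing is at z = 0; the visible x-axis segment lies entirely on the surface.
3. Together with the visible shape, these determine p as stated.

x^2*y + 3*x*z^2 + 2*y^3 - 3*x*z + 2*z^2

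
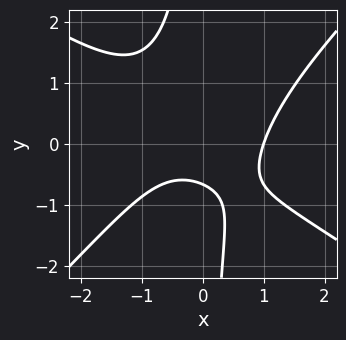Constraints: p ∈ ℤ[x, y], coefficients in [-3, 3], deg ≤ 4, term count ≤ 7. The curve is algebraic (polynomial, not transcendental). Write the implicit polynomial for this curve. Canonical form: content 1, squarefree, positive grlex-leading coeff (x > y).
The degree is 3 — no degree-2 curve has this shape.
Observable constraints: one x-axis crossing is at x = 1.
The integer polynomial consistent with all of this is the stated p.

2*x^3 + x^2*y - 3*x*y^2 - 3*y - 2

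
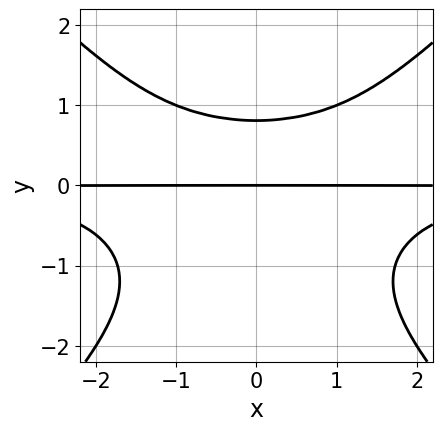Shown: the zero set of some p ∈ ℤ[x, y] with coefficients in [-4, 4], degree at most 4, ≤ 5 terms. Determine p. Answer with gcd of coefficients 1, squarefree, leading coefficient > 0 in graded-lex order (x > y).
x^2*y^2 - y^4 - y^3 - y^2 + 2*y

1. The degree is 4 — the shape is more complex than any degree-3 curve.
2. Symmetries: it's symmetric under x → −x, forcing even powers of x.
3. Against the integer gridlines: every point of the x-axis in the box is on the curve; one y-axis crossing is at y = 0.
4. Assembling these constraints gives the stated polynomial.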